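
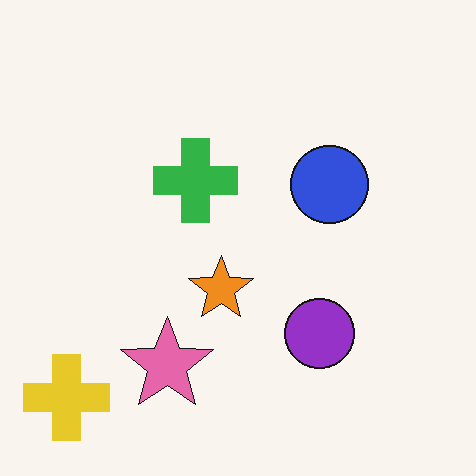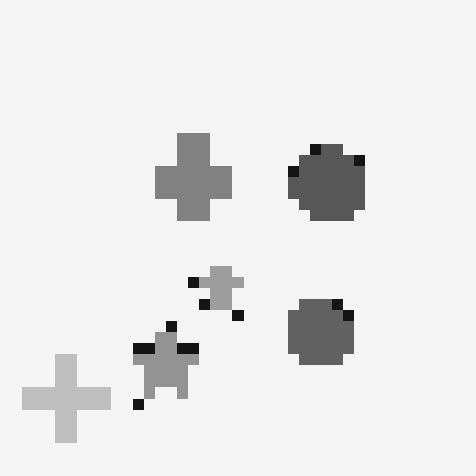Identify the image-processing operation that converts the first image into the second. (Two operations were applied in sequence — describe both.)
The image was coarsely pixelated, then converted to grayscale.

Shapes are reduced to large square blocks; fine edges and outlines are lost — a downscale-then-upscale (mosaic) effect. All color is removed — every shape is now a shade of grey.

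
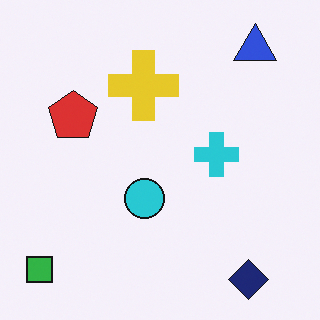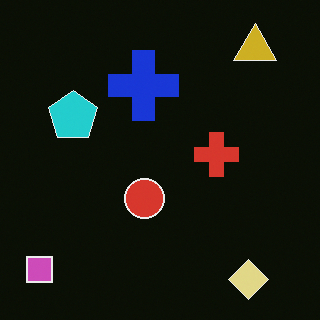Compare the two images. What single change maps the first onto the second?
The second image is the first color-inverted (negative).

The light background has become dark and every shape's color is its complement — a photographic negative.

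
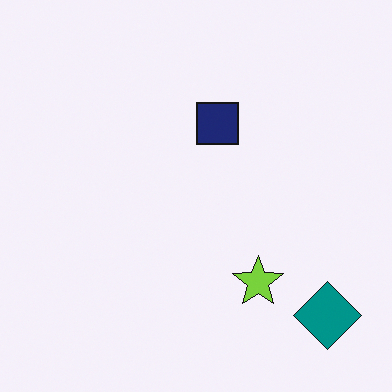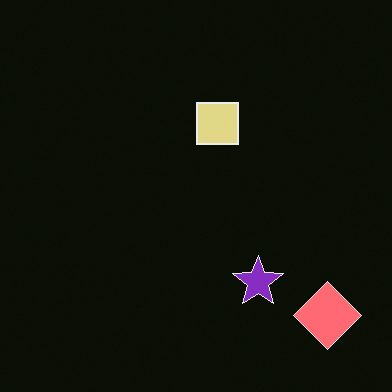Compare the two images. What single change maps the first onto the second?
Color-inverted (negative).

The light background has become dark and every shape's color is its complement — a photographic negative.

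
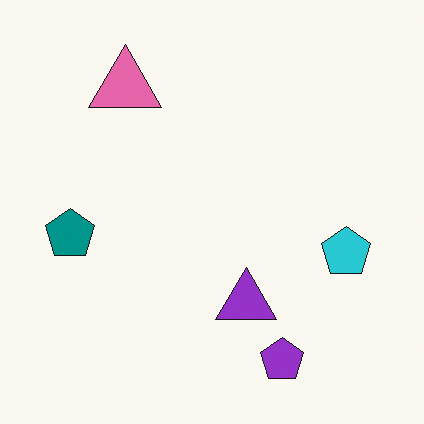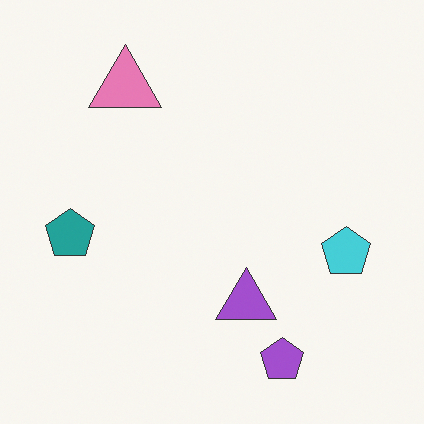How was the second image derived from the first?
The image was given slightly reduced contrast.

Tones are pushed toward mid-grey across the whole image — a global contrast change.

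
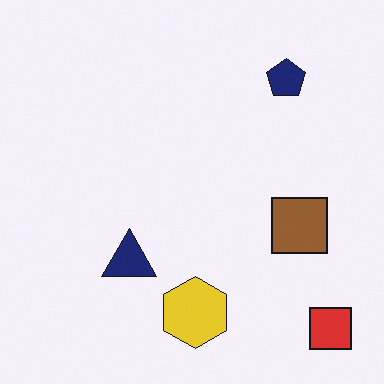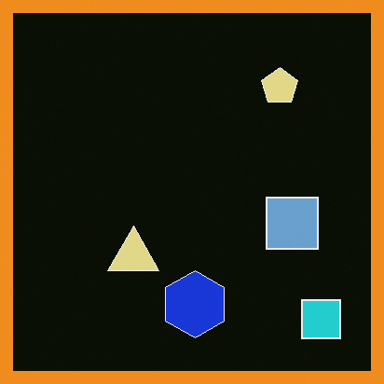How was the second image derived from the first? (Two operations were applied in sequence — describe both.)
This is the original image color-inverted (negative), then framed with a orange border.

The light background has become dark and every shape's color is its complement — a photographic negative. A solid orange frame runs around the edge of the second image, with the content slightly shrunk inside it.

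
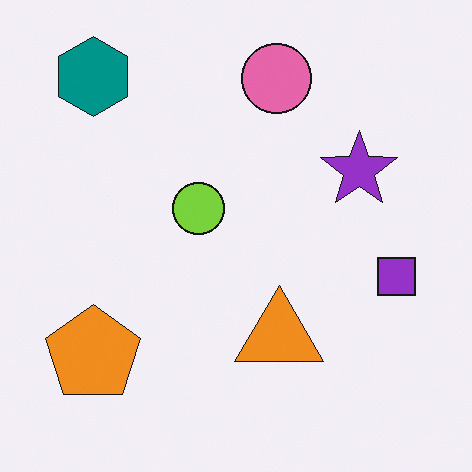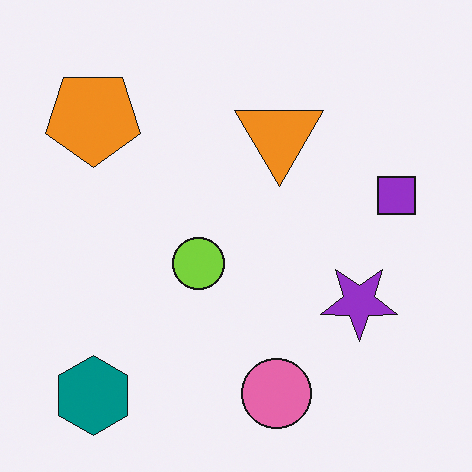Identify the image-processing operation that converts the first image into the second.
Flipped vertically (top ↔ bottom).

The teal hexagon is in the top-left of the first image and the bottom-left of the second — shapes on opposite sides of the horizontal midline have swapped in a mirror flip.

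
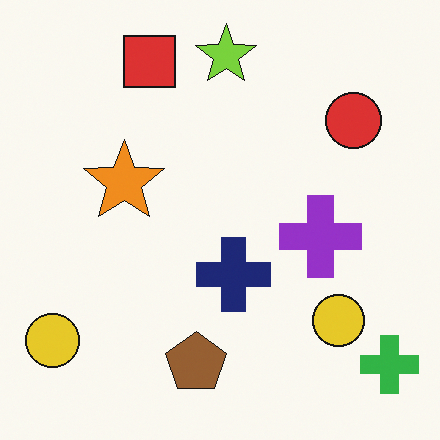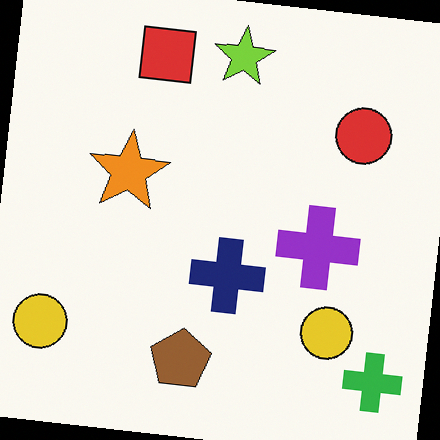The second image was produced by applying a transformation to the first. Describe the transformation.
The transformation is: rotated clockwise by a few degrees.

Every shape is tilted by the same angle and the image corners show triangular fill wedges — a whole-image rotation by a non-right angle.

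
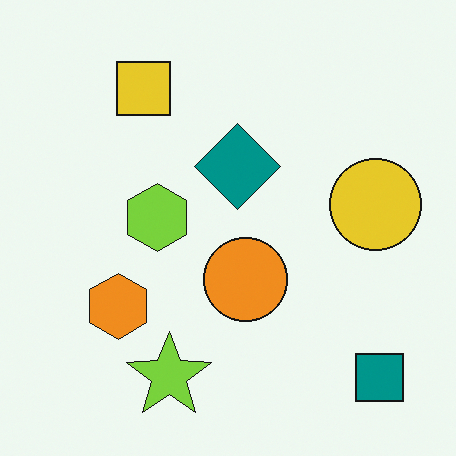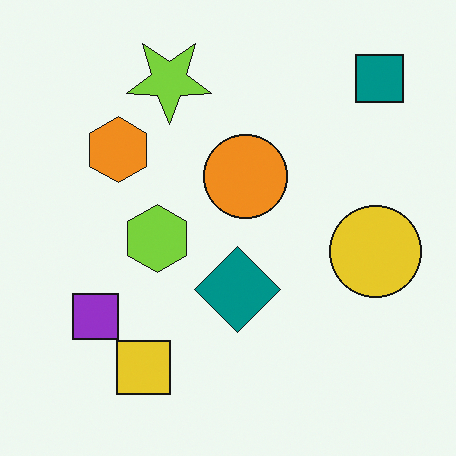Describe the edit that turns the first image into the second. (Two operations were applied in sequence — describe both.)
Flipped vertically (top ↔ bottom), then overlaid with an additional purple square.

The teal square is in the bottom-right of the first image and the top-right of the second — shapes on opposite sides of the horizontal midline have swapped in a mirror flip. A purple square appears in the second image that is absent from the first.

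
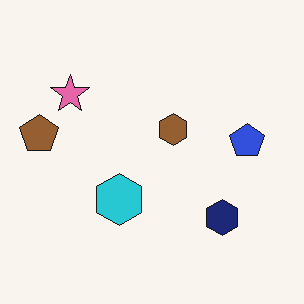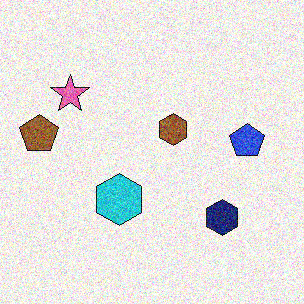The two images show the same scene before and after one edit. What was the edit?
It was degraded with a thick layer of grain.

Random speckle covers the whole image, including the flat background.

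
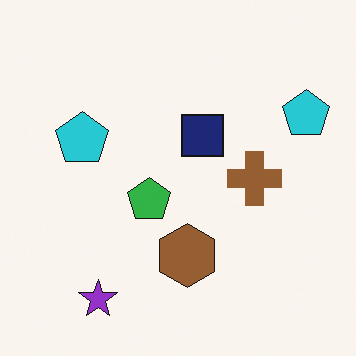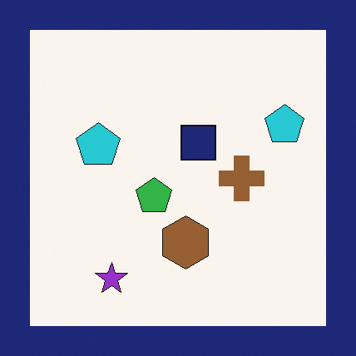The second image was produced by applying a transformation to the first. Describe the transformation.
The transformation is: framed with a navy border.

A solid navy frame runs around the edge of the second image, with the content slightly shrunk inside it.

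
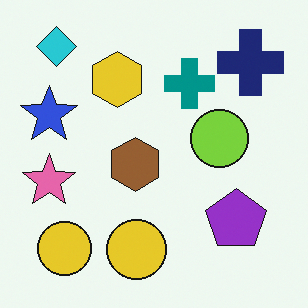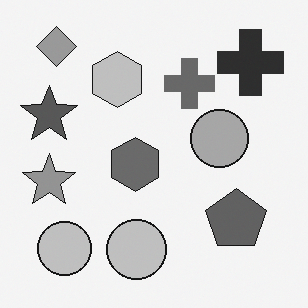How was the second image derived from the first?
The second image is the first converted to grayscale.

All color is removed — every shape is now a shade of grey.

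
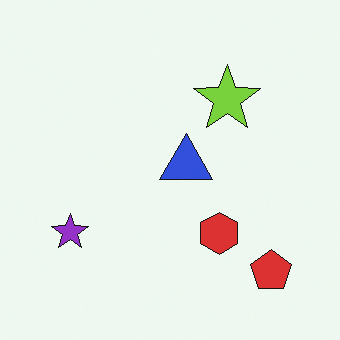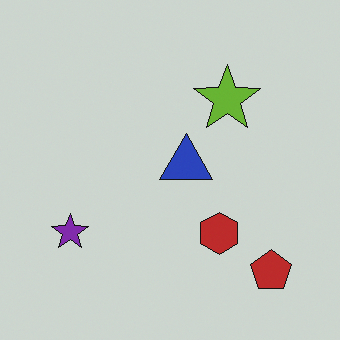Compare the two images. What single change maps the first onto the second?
The image was slightly darkened.

Every pixel — background and shapes alike — is uniformly darkened.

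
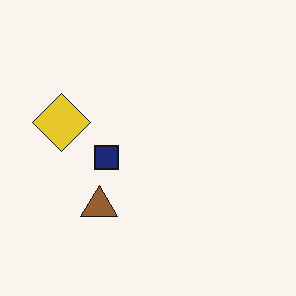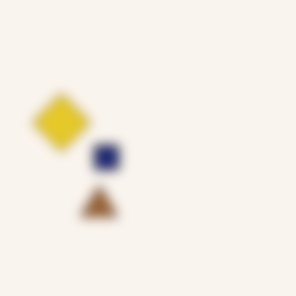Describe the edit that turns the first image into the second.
The image was strongly gaussian-blurred.

Shape edges and outlines are uniformly softened across the whole image.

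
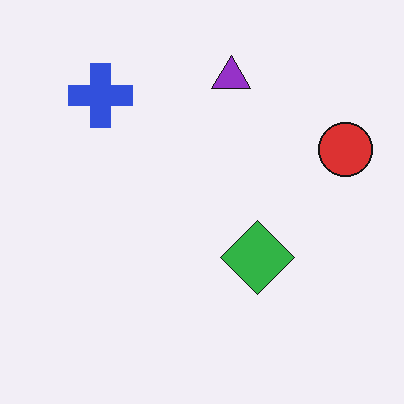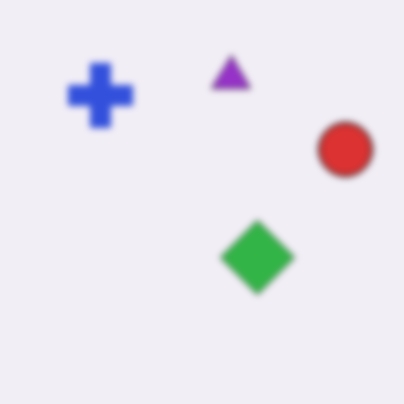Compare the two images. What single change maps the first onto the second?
The image was moderately blurred.

Shape edges and outlines are uniformly softened across the whole image.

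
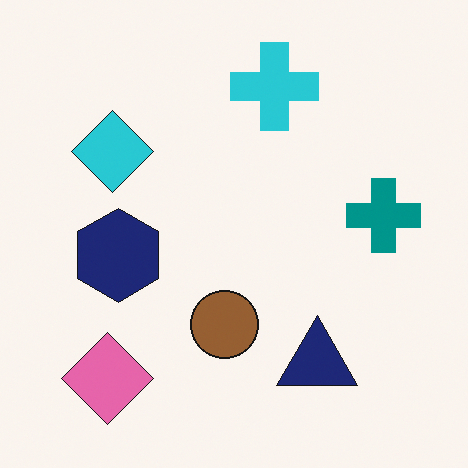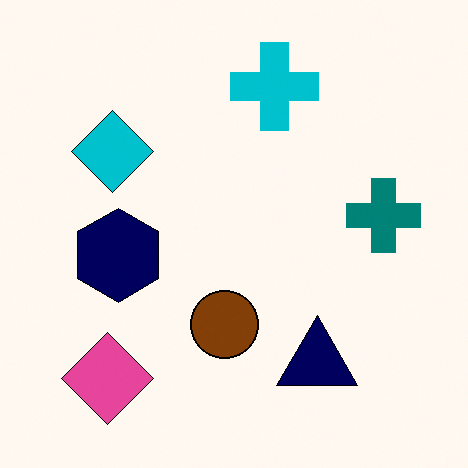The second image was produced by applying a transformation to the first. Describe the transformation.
It was given slightly increased contrast.

Tones are pushed away from mid-grey across the whole image — a global contrast change.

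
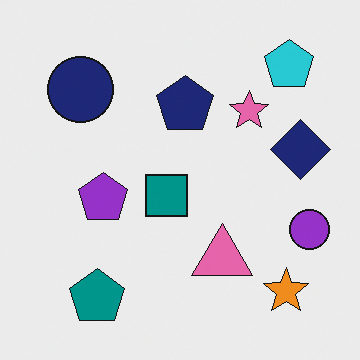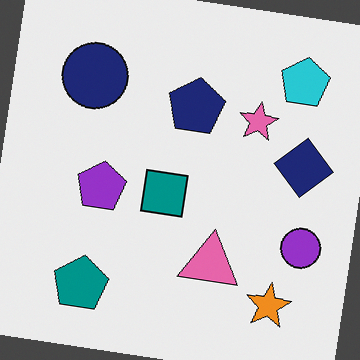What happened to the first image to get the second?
The image was rotated clockwise by a small amount.

Every shape is tilted by the same angle and the image corners show triangular fill wedges — a whole-image rotation by a non-right angle.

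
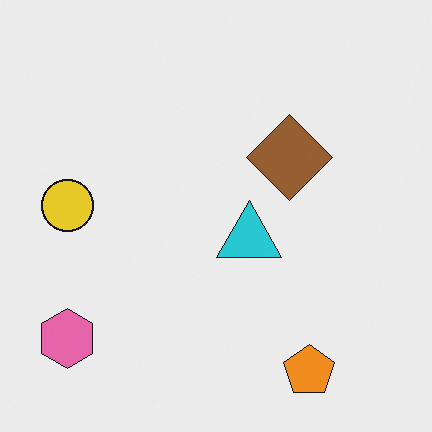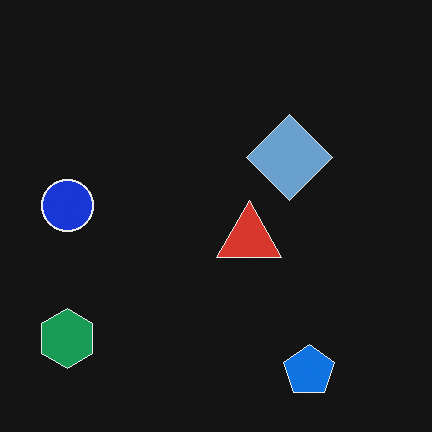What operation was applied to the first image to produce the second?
The second image is the first color-inverted (negative).

The light background has become dark and every shape's color is its complement — a photographic negative.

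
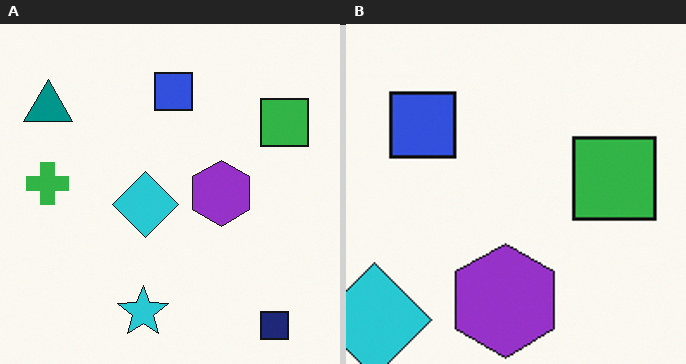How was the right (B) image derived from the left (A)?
The transformation is: cropped to a noticeably smaller region and rescaled.

The visible shapes are larger and the field of view is narrower; shapes near the original edges may be partly or wholly outside the frame — a crop-and-rescale.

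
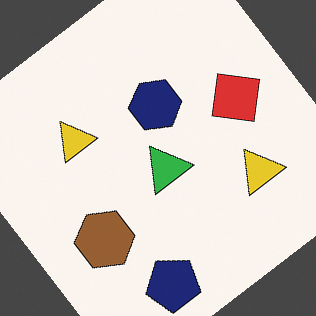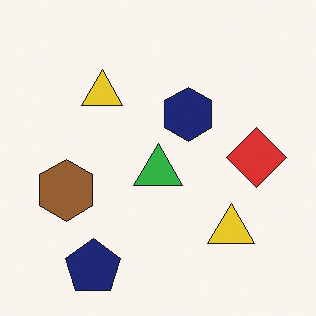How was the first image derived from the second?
Rotated counter-clockwise by a large amount — several tens of degrees.

Every shape is tilted by the same angle and the image corners show triangular fill wedges — a whole-image rotation by a non-right angle.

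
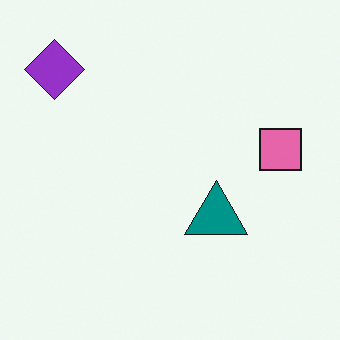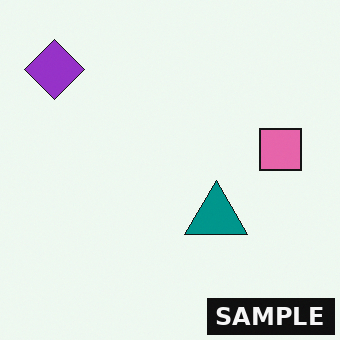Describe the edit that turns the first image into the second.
The image was watermarked with the text "SAMPLE" in the lower-right corner.

A dark label reading "SAMPLE" appears in the lower-right corner.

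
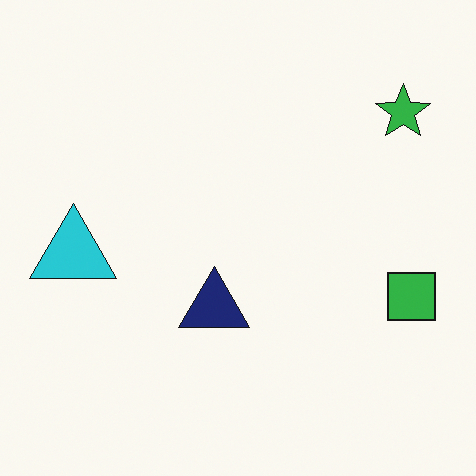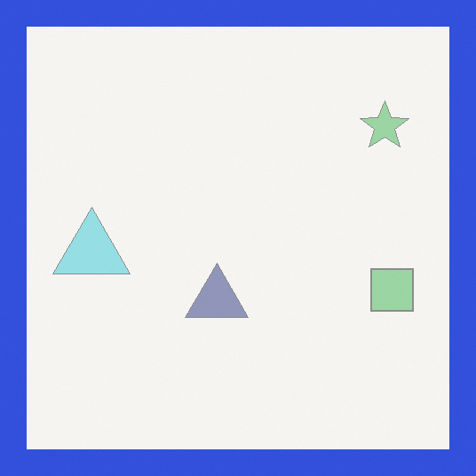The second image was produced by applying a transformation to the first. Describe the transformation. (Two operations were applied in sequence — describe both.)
The image was given much lower contrast, then framed with a blue border.

Tones are pushed toward mid-grey across the whole image — a global contrast change. A solid blue frame runs around the edge of the second image, with the content slightly shrunk inside it.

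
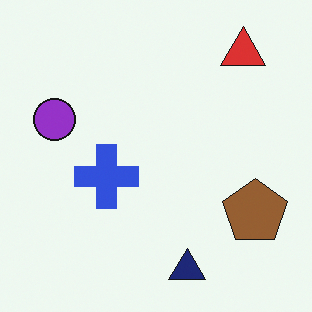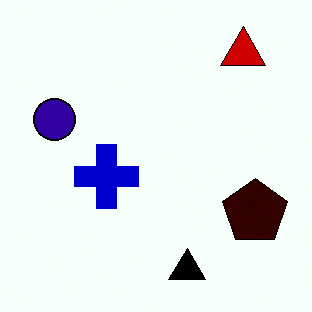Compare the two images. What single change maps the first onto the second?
This is the original image boosted in contrast.

Tones are pushed away from mid-grey across the whole image — a global contrast change.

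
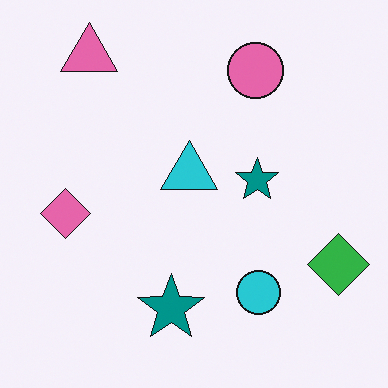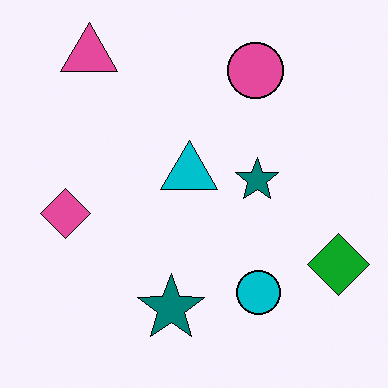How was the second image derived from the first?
The image was given slightly increased contrast.

Tones are pushed away from mid-grey across the whole image — a global contrast change.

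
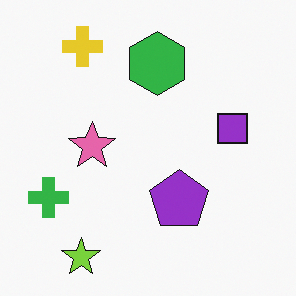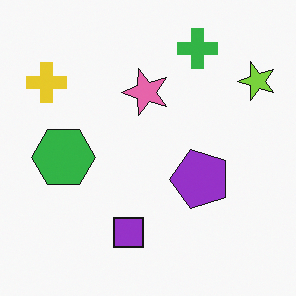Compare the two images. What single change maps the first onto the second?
This is the original image transposed (reflected across the top-left ↔ bottom-right diagonal).

Shapes have swapped their row and column positions — what was in the top-right is now in the bottom-left — a diagonal reflection.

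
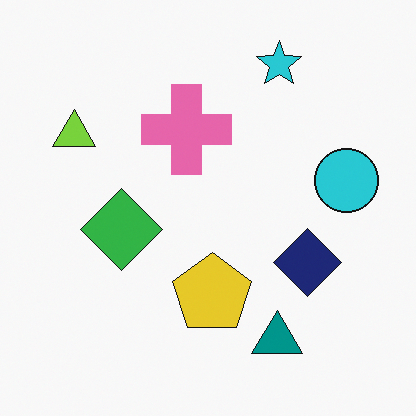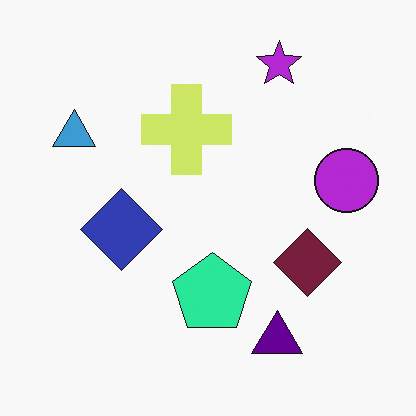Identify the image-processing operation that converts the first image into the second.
The transformation is: hue-shifted through roughly a third of the color wheel.

Every shape's color has rotated by the same amount around the hue wheel — a uniform hue shift.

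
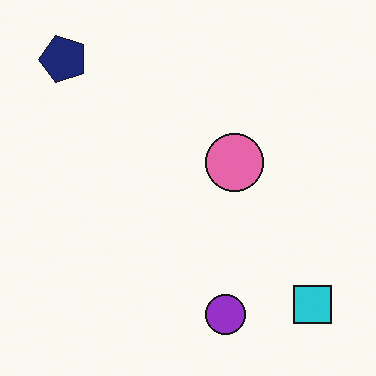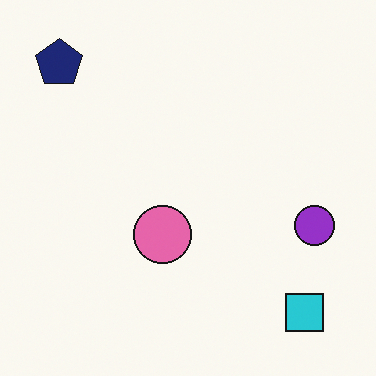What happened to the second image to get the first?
The first image is the second transposed (reflected across the top-left ↔ bottom-right diagonal).

Shapes have swapped their row and column positions — what was in the top-right is now in the bottom-left — a diagonal reflection.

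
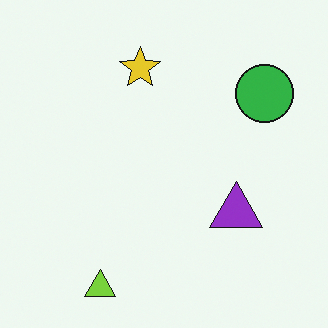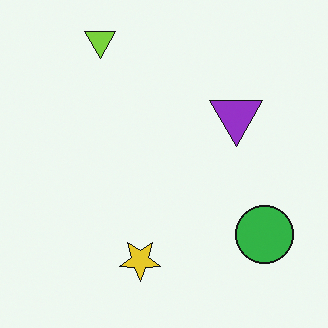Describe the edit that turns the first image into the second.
Flipped vertically (top ↔ bottom).

The lime triangle is in the bottom-left of the first image and the top-left of the second — shapes on opposite sides of the horizontal midline have swapped in a mirror flip.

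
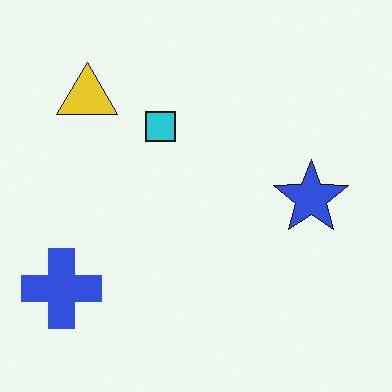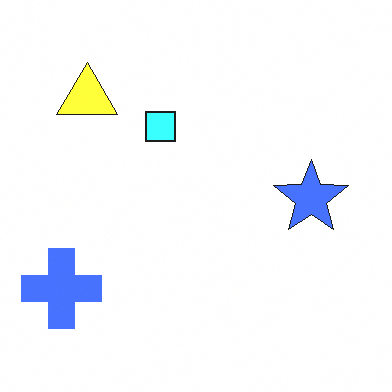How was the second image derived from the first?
The image was substantially brightened.

Every pixel — background and shapes alike — is uniformly brightened.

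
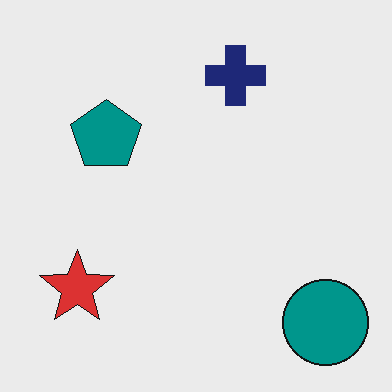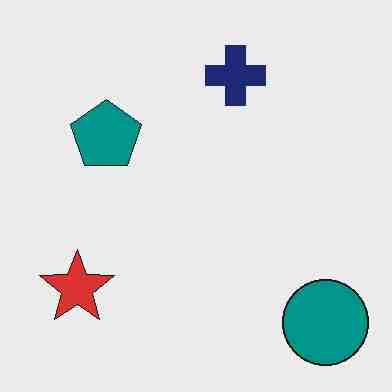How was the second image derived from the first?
This is the original image heavily JPEG-compressed with obvious blocking artifacts.

Blocky 8×8 compression artifacts appear around shape edges and the flat background shows ringing — characteristic JPEG degradation.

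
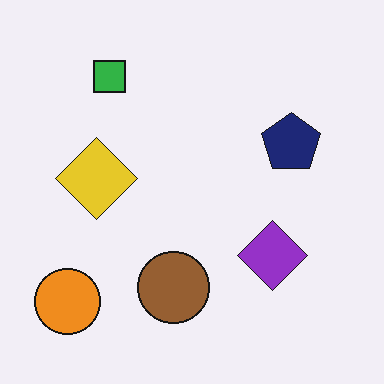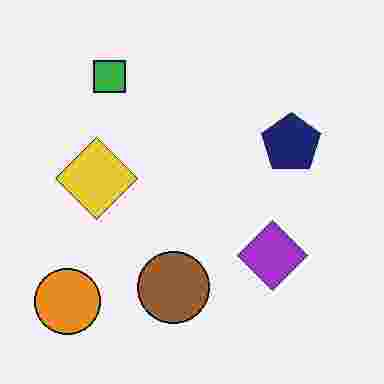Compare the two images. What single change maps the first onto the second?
The transformation is: degraded with heavy JPEG compression.

Blocky 8×8 compression artifacts appear around shape edges and the flat background shows ringing — characteristic JPEG degradation.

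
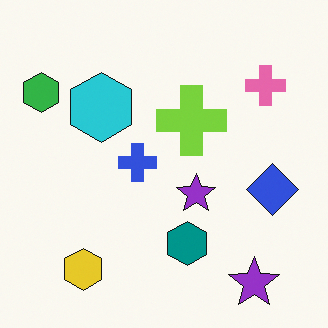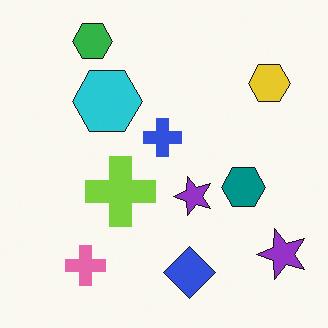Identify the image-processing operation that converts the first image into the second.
The second image is the first transposed (reflected across the top-left ↔ bottom-right diagonal).

Shapes have swapped their row and column positions — what was in the top-right is now in the bottom-left — a diagonal reflection.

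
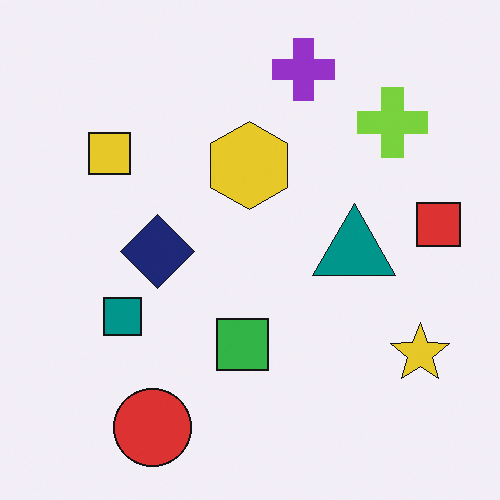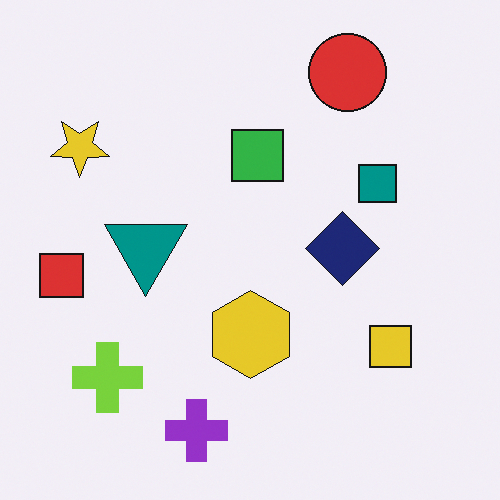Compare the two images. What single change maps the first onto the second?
It was rotated 180°.

The red circle sits in the bottom-left of the first image and the top-right of the second — consistent with a whole-image 180° rotation.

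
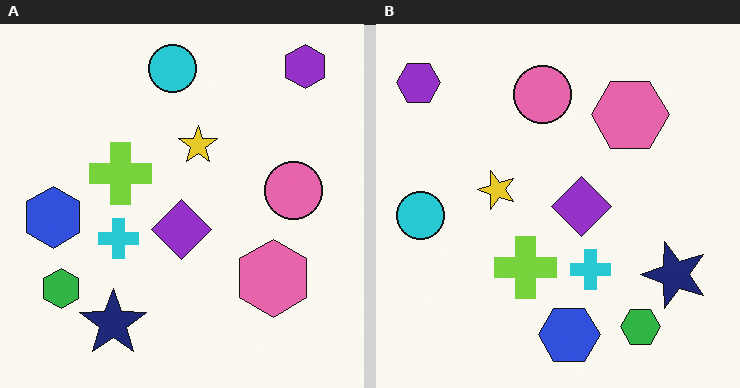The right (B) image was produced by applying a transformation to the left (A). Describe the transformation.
This is the original image rotated 90° counter-clockwise.

The purple hexagon sits in the top-right of the left (A) image and the top-left of the right (B) — consistent with a whole-image 90° counter-clockwise rotation.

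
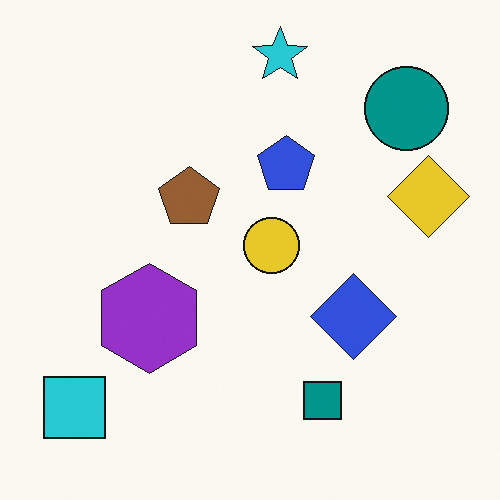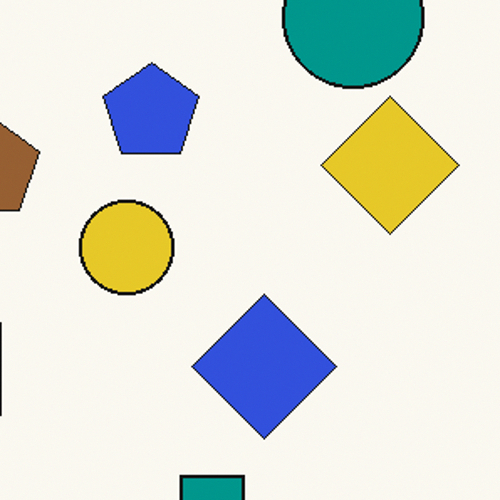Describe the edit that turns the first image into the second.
Cropped to a noticeably smaller region and rescaled.

The visible shapes are larger and the field of view is narrower; shapes near the original edges may be partly or wholly outside the frame — a crop-and-rescale.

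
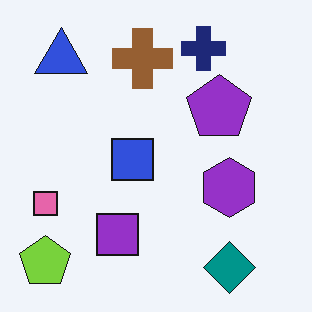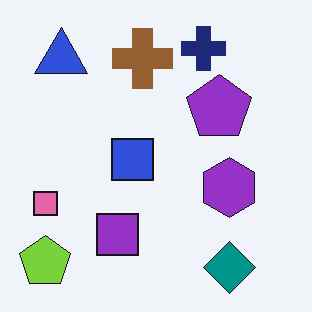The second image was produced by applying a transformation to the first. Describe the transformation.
It was given moderate JPEG compression.

Blocky 8×8 compression artifacts appear around shape edges and the flat background shows ringing — characteristic JPEG degradation.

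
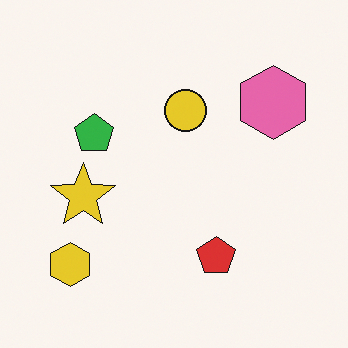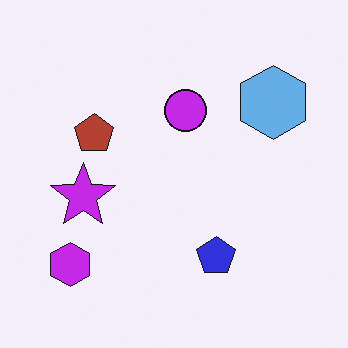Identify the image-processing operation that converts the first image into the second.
This is the original image hue-shifted by a large amount.

Every shape's color has rotated by the same amount around the hue wheel — a uniform hue shift.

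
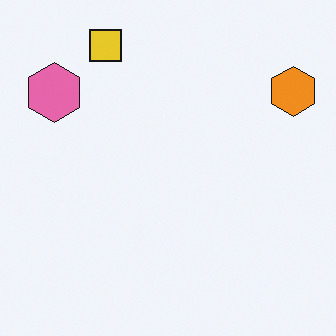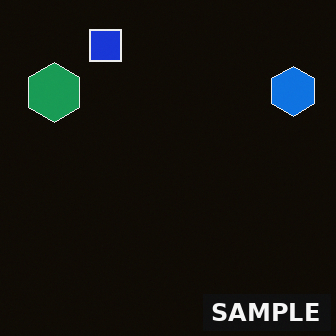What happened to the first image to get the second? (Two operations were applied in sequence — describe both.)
The second image is the first color-inverted (negative), then watermarked with the text "SAMPLE" in the lower-right corner.

The light background has become dark and every shape's color is its complement — a photographic negative. A dark label reading "SAMPLE" appears in the lower-right corner.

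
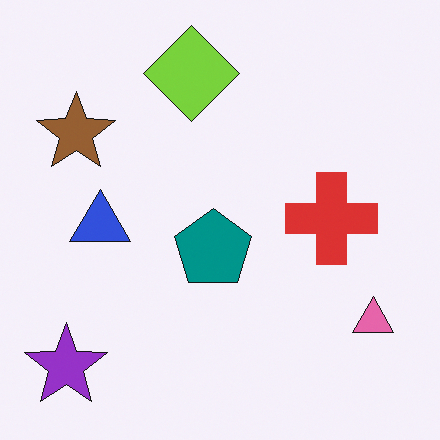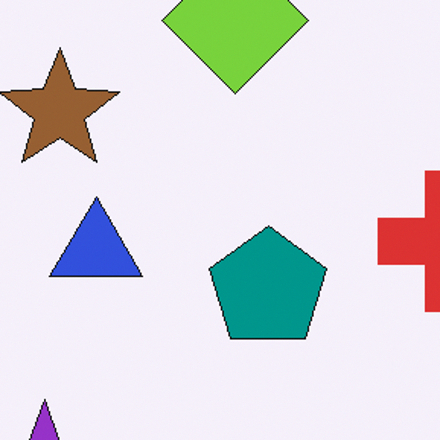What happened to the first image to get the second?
The second image is the first cropped to a modestly smaller region and rescaled.

The visible shapes are larger and the field of view is narrower; shapes near the original edges may be partly or wholly outside the frame — a crop-and-rescale.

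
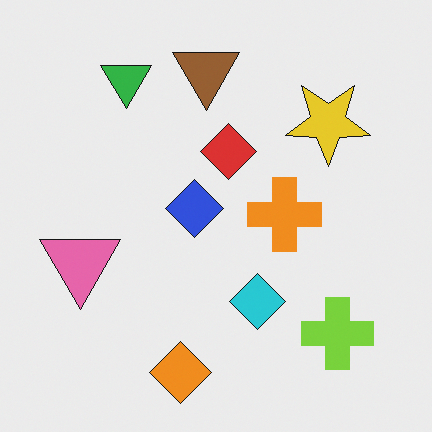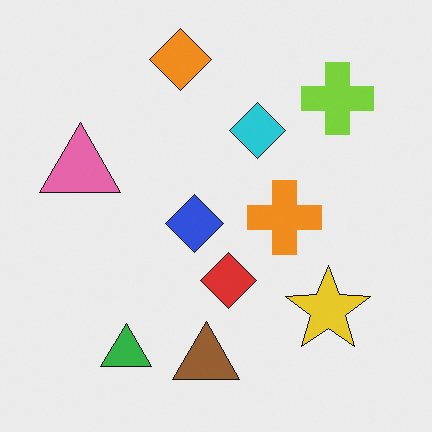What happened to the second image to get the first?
The image was flipped vertically (top ↔ bottom).

The orange diamond is in the top of the second image and the bottom of the first — shapes on opposite sides of the horizontal midline have swapped in a mirror flip.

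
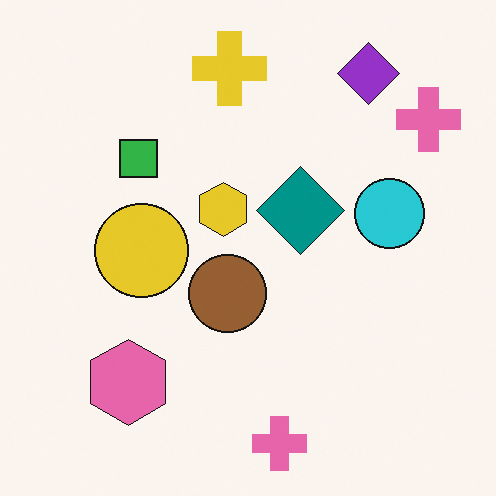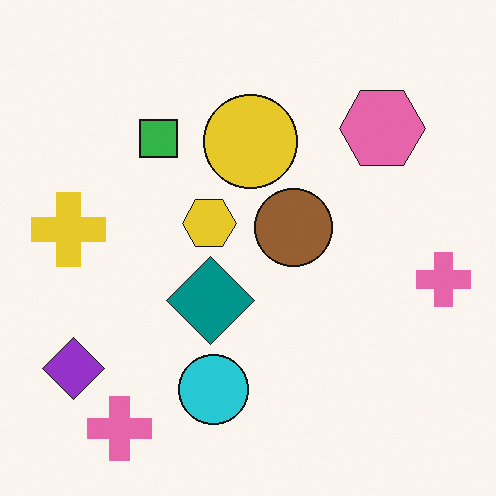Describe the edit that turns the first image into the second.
The second image is the first transposed (reflected across the top-left ↔ bottom-right diagonal).

Shapes have swapped their row and column positions — what was in the top-right is now in the bottom-left — a diagonal reflection.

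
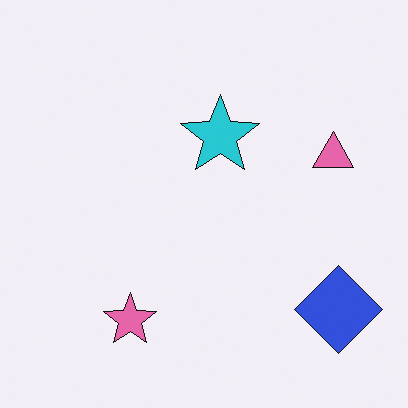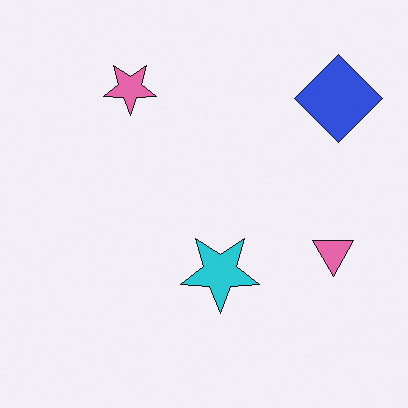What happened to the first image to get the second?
The transformation is: flipped vertically (top ↔ bottom).

The pink star is in the bottom-left of the first image and the top-left of the second — shapes on opposite sides of the horizontal midline have swapped in a mirror flip.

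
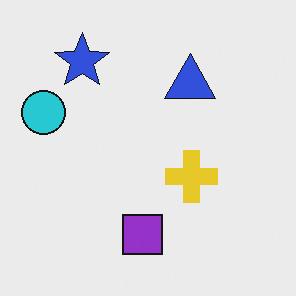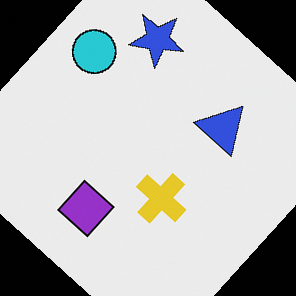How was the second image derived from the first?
Rotated clockwise by a large amount — several tens of degrees.

Every shape is tilted by the same angle and the image corners show triangular fill wedges — a whole-image rotation by a non-right angle.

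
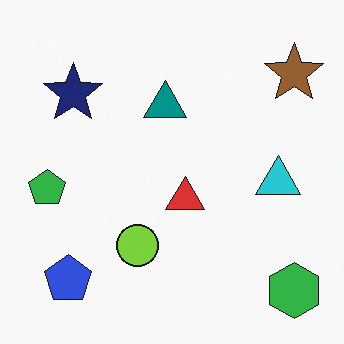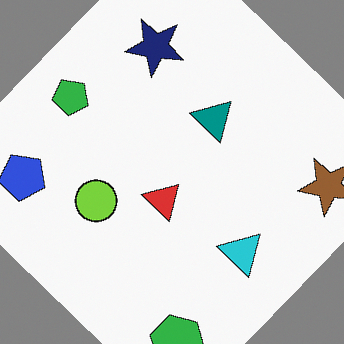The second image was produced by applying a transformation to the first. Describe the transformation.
Rotated clockwise by a large amount — several tens of degrees.

Every shape is tilted by the same angle and the image corners show triangular fill wedges — a whole-image rotation by a non-right angle.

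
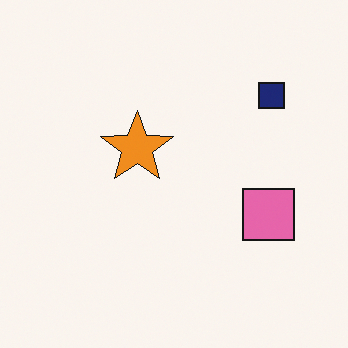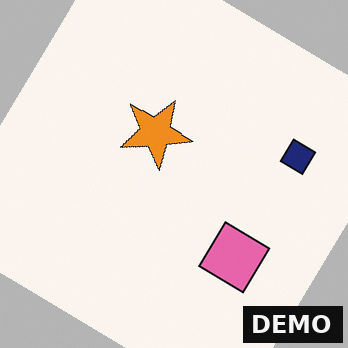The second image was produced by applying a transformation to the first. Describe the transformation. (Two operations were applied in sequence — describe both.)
It was rotated clockwise by a large amount — several tens of degrees, then watermarked with the text "DEMO" in the lower-right corner.

Every shape is tilted by the same angle and the image corners show triangular fill wedges — a whole-image rotation by a non-right angle. A dark label reading "DEMO" appears in the lower-right corner.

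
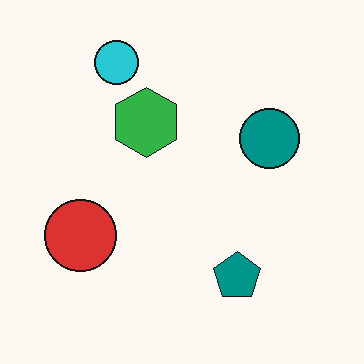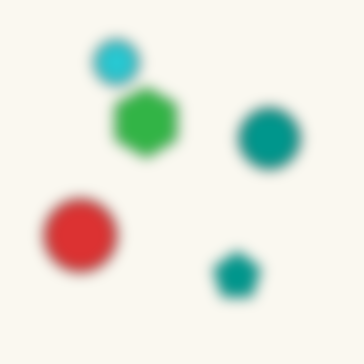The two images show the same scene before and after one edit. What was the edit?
Strongly gaussian-blurred.

Shape edges and outlines are uniformly softened across the whole image.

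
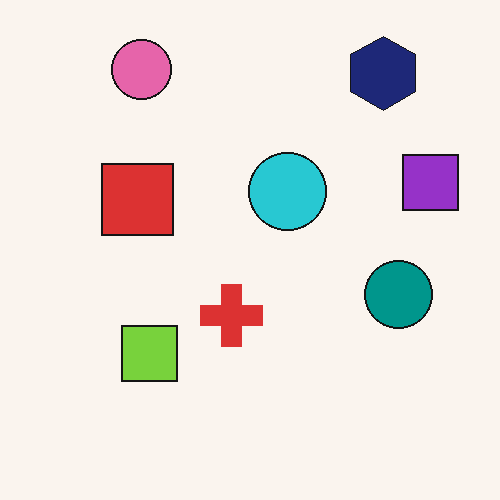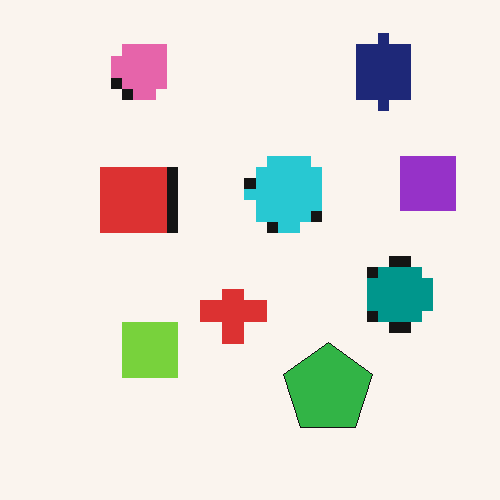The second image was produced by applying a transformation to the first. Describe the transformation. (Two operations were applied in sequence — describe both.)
The image was heavily pixelated into large blocks, then overlaid with an additional green pentagon.

Shapes are reduced to large square blocks; fine edges and outlines are lost — a downscale-then-upscale (mosaic) effect. A green pentagon appears in the second image that is absent from the first.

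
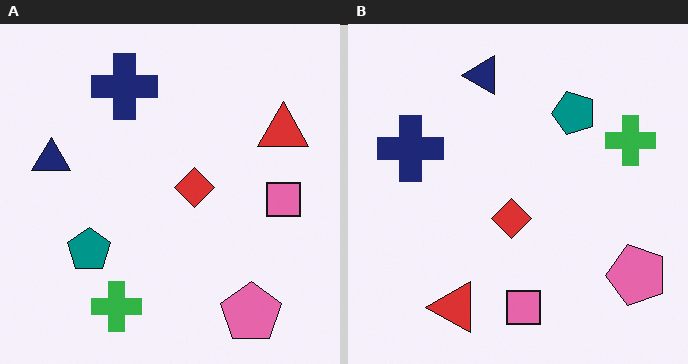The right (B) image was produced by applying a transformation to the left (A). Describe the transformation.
The transformation is: transposed (reflected across the top-left ↔ bottom-right diagonal).

Shapes have swapped their row and column positions — what was in the top-right is now in the bottom-left — a diagonal reflection.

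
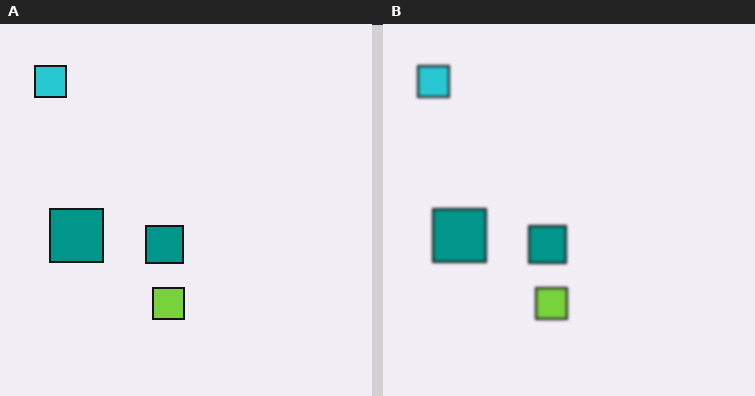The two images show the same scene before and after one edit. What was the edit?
The image was slightly softened.

Shape edges and outlines are uniformly softened across the whole image.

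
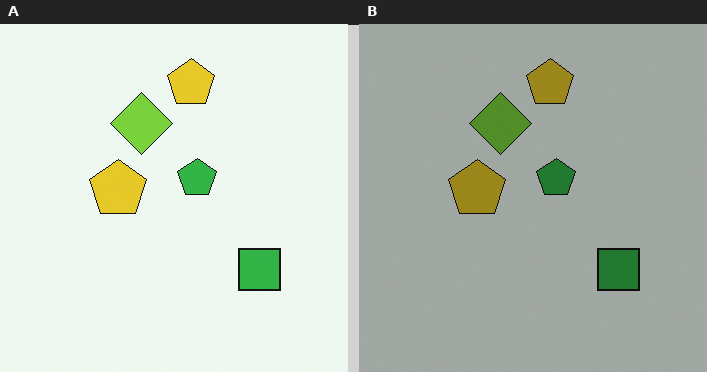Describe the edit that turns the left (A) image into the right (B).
The image was noticeably darkened.

Every pixel — background and shapes alike — is uniformly darkened.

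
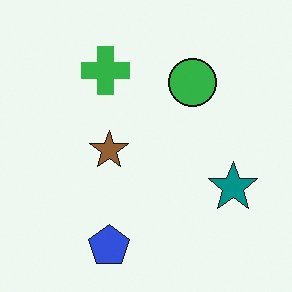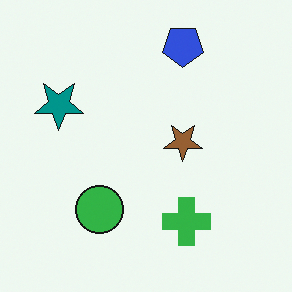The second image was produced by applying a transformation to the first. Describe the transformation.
Rotated 180°.

The blue pentagon sits in the bottom of the first image and the top of the second — consistent with a whole-image 180° rotation.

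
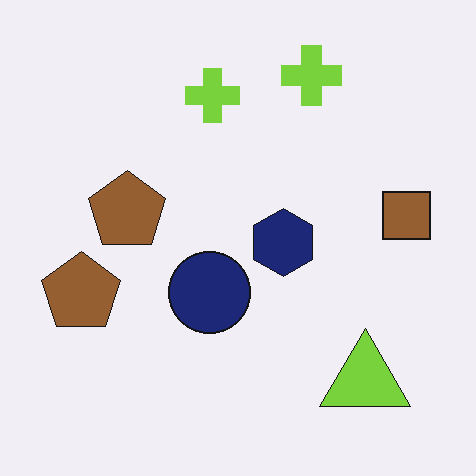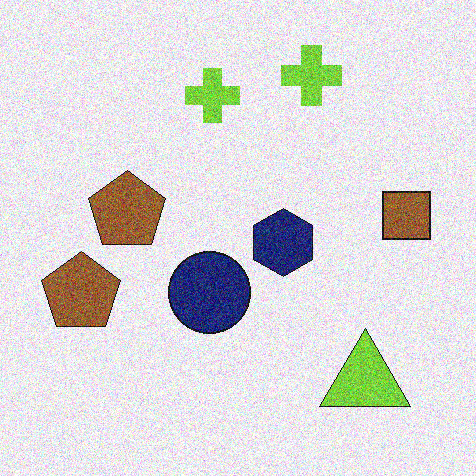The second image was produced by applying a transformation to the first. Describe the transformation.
The second image is the first degraded with heavy additive noise.

Random speckle covers the whole image, including the flat background.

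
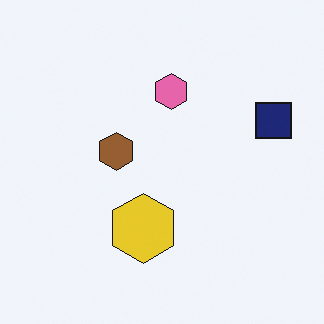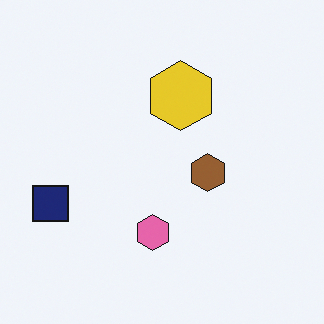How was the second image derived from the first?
It was rotated 180°.

The navy square sits in the right of the first image and the left of the second — consistent with a whole-image 180° rotation.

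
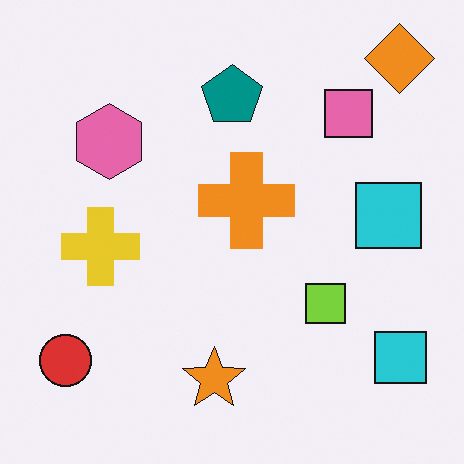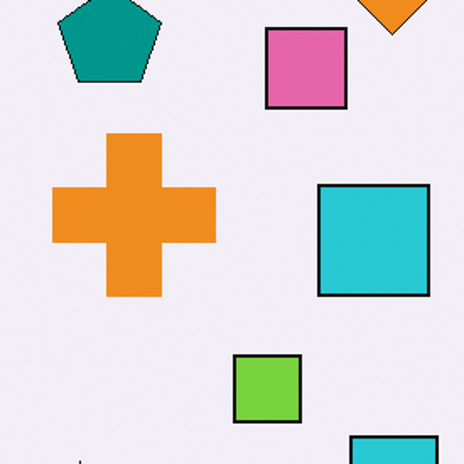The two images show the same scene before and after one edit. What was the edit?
The second image is the first cropped tightly and scaled back up.

The visible shapes are larger and the field of view is narrower; shapes near the original edges may be partly or wholly outside the frame — a crop-and-rescale.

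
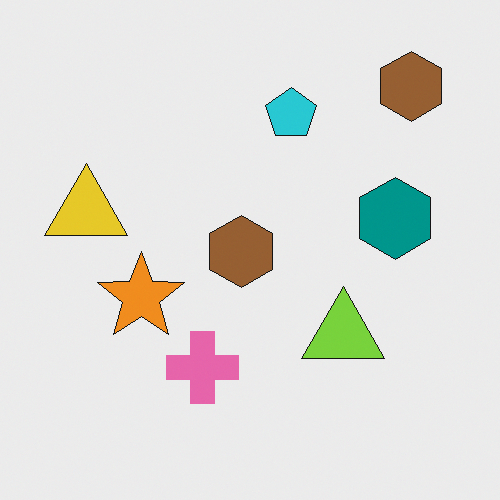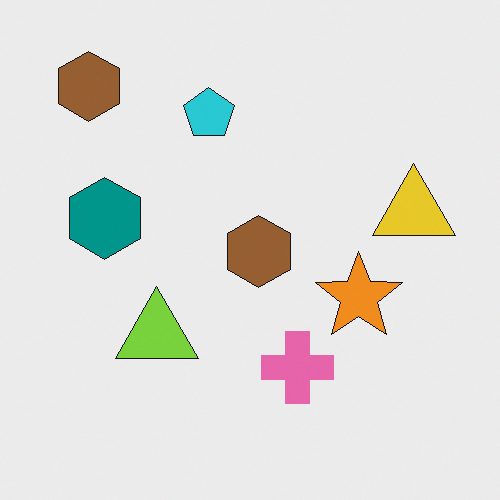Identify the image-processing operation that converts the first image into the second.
Flipped horizontally (left ↔ right).

The yellow triangle is in the left of the first image and the right of the second — shapes on opposite sides of the vertical midline have swapped in a mirror flip.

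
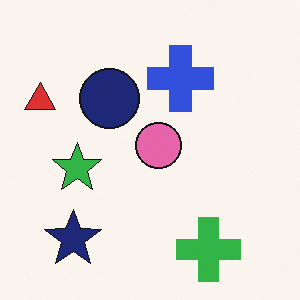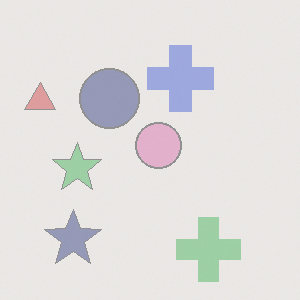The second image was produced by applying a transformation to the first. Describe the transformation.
The transformation is: given much lower contrast.

Tones are pushed toward mid-grey across the whole image — a global contrast change.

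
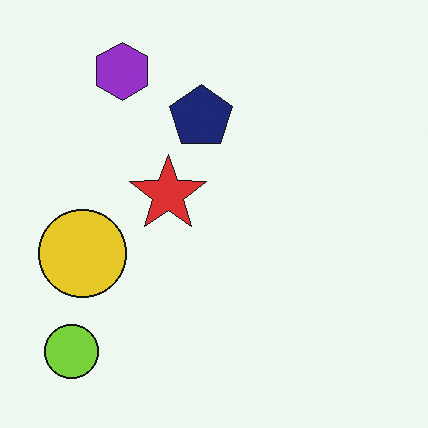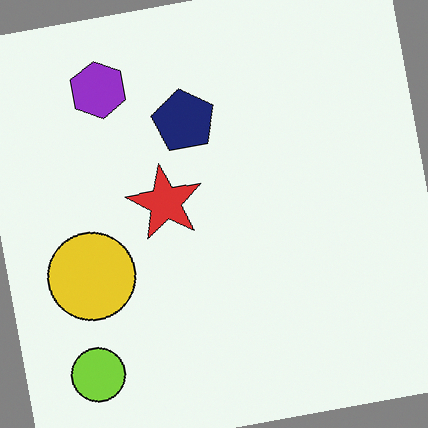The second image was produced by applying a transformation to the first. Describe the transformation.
Rotated counter-clockwise by a slight angle.

Every shape is tilted by the same angle and the image corners show triangular fill wedges — a whole-image rotation by a non-right angle.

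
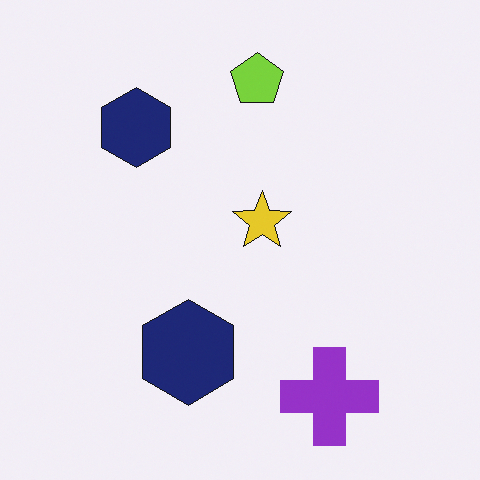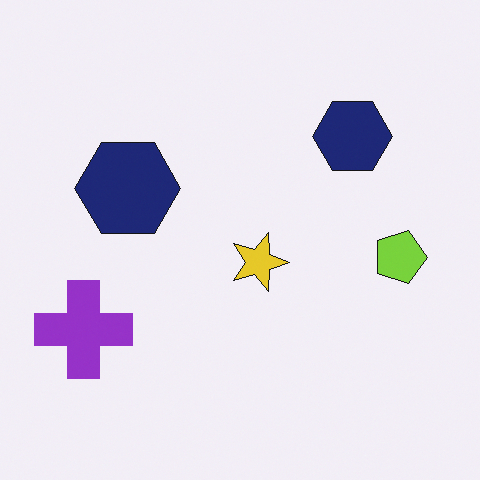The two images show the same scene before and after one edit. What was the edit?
The image was rotated 90° clockwise.

The purple cross sits in the bottom-right of the first image and the bottom-left of the second — consistent with a whole-image 90° clockwise rotation.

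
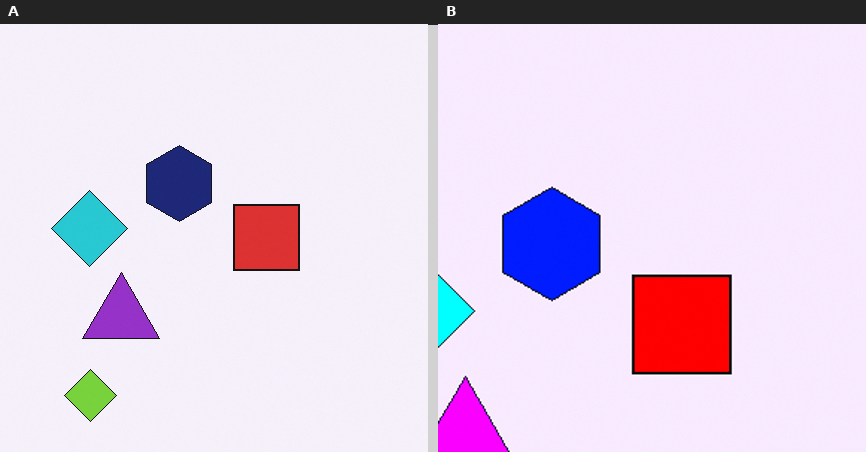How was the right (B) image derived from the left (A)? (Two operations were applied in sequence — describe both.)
The right (B) image is the left (A) cropped to a modestly smaller region and rescaled, then heavily oversaturated.

The visible shapes are larger and the field of view is narrower; shapes near the original edges may be partly or wholly outside the frame — a crop-and-rescale. All colors are more vivid — a global saturation change.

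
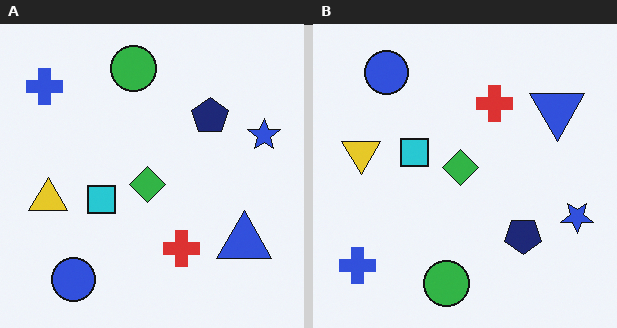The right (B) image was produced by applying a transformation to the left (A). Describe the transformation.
The transformation is: flipped vertically (top ↔ bottom).

The green circle is in the top of the left (A) image and the bottom of the right (B) — shapes on opposite sides of the horizontal midline have swapped in a mirror flip.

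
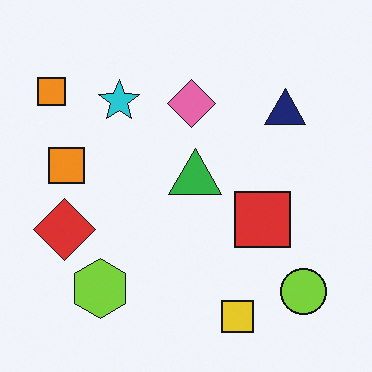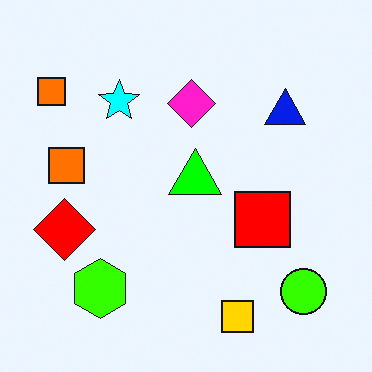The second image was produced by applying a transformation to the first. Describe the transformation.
The image was heavily oversaturated.

All colors are more vivid — a global saturation change.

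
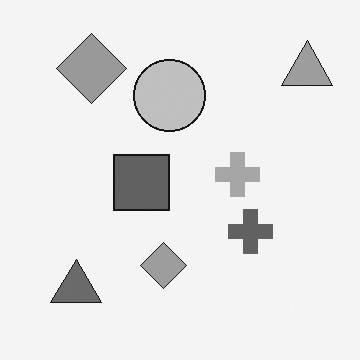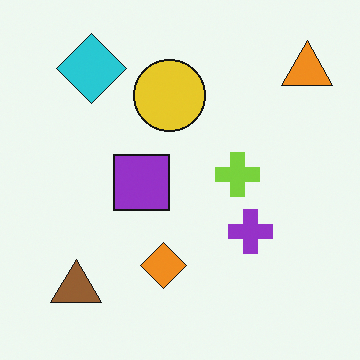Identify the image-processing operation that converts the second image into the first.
The image was converted to grayscale.

All color is removed — every shape is now a shade of grey.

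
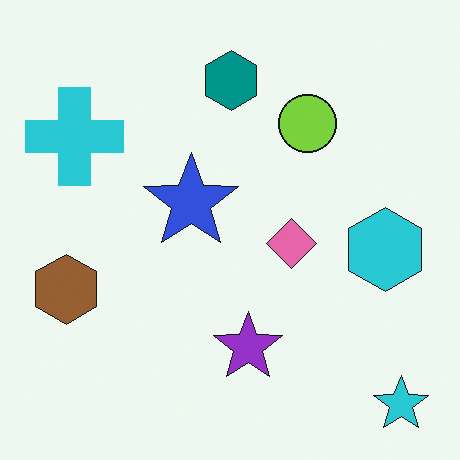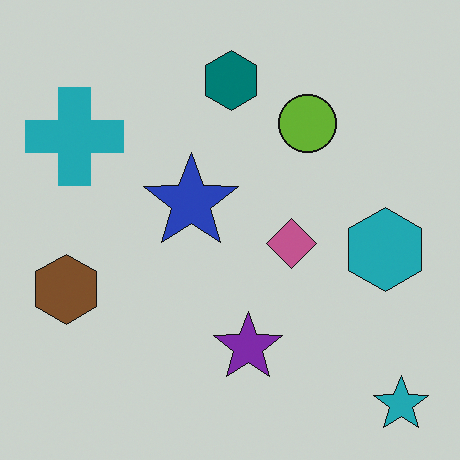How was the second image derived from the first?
Darkened a little.

Every pixel — background and shapes alike — is uniformly darkened.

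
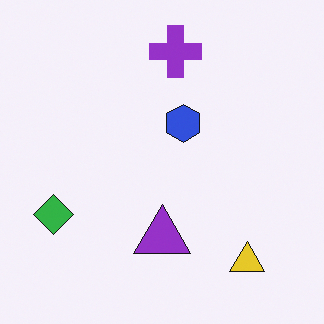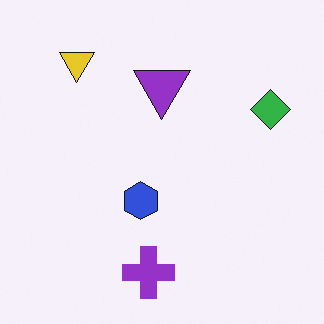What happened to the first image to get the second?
The second image is the first rotated 180°.

The yellow triangle sits in the bottom-right of the first image and the top-left of the second — consistent with a whole-image 180° rotation.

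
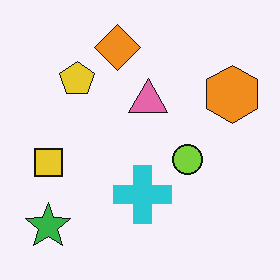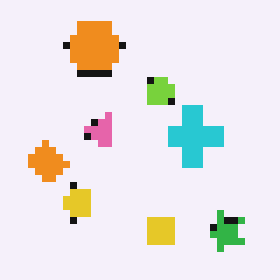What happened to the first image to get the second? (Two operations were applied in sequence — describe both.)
Rotated 90° counter-clockwise, then pixelated into visible square blocks.

The green star sits in the bottom-left of the first image and the bottom-right of the second — consistent with a whole-image 90° counter-clockwise rotation. Shapes are reduced to large square blocks; fine edges and outlines are lost — a downscale-then-upscale (mosaic) effect.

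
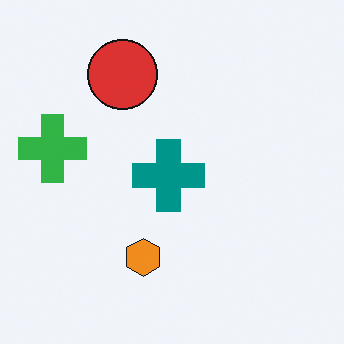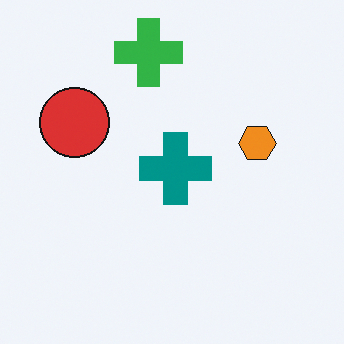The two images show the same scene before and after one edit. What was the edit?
This is the original image transposed (reflected across the top-left ↔ bottom-right diagonal).

Shapes have swapped their row and column positions — what was in the top-right is now in the bottom-left — a diagonal reflection.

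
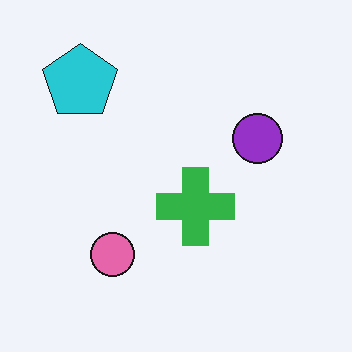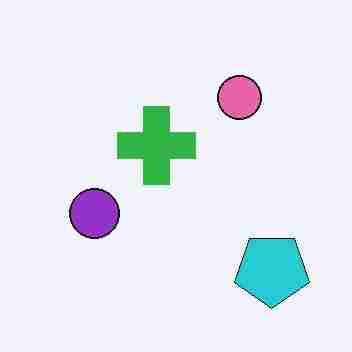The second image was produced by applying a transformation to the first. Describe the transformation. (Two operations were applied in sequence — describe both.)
The image was heavily JPEG-compressed with obvious blocking artifacts, then rotated 180°.

Blocky 8×8 compression artifacts appear around shape edges and the flat background shows ringing — characteristic JPEG degradation. The cyan pentagon sits in the top-left of the first image and the bottom-right of the second — consistent with a whole-image 180° rotation.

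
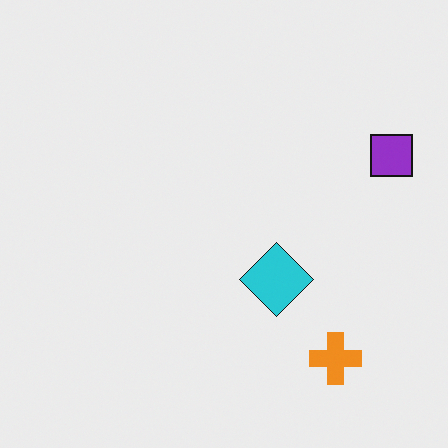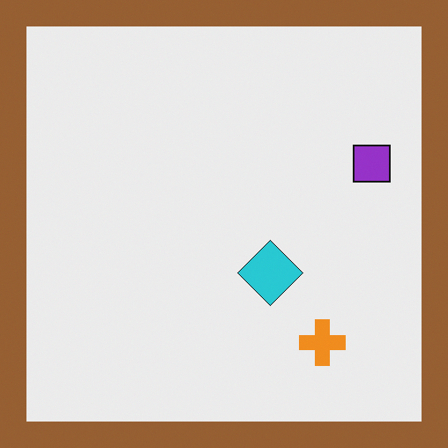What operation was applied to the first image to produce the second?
The second image is the first framed with a brown border.

A solid brown frame runs around the edge of the second image, with the content slightly shrunk inside it.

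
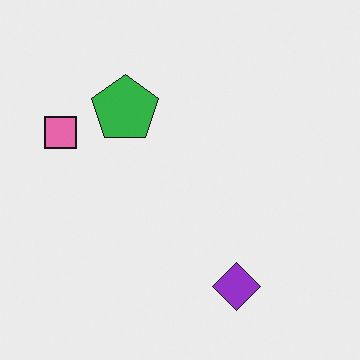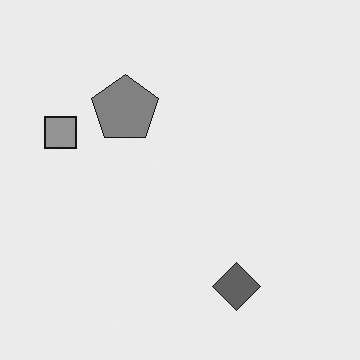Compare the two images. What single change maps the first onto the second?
Converted to grayscale.

All color is removed — every shape is now a shade of grey.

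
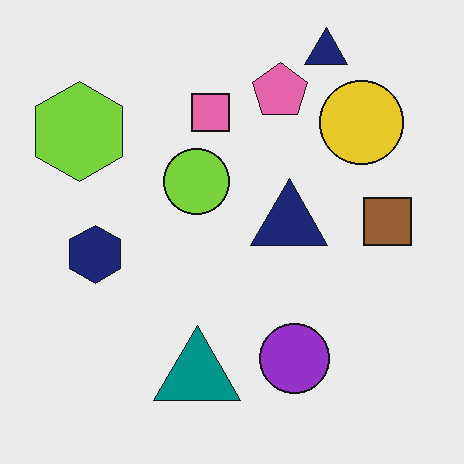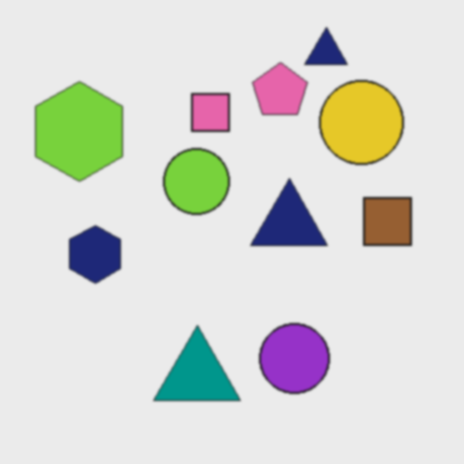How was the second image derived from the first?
Slightly softened.

Shape edges and outlines are uniformly softened across the whole image.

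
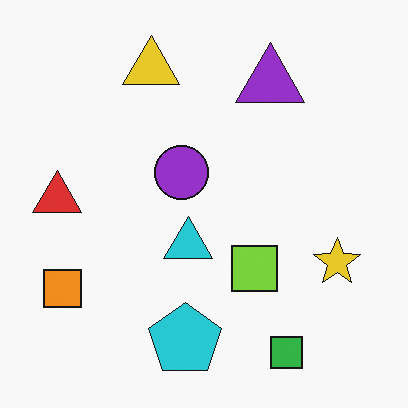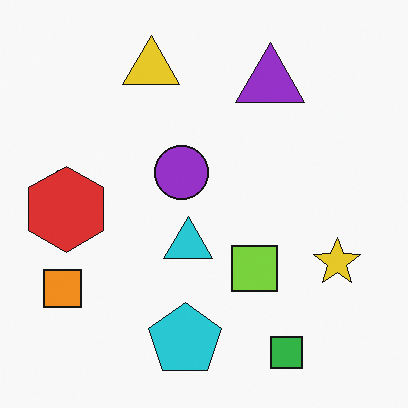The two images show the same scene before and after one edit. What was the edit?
The transformation is: overlaid with an additional red hexagon.

A red hexagon appears in the second image that is absent from the first.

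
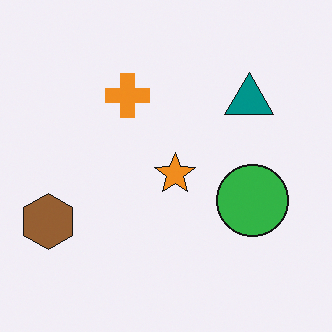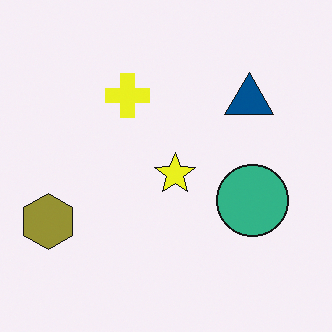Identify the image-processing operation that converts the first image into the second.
Hue-shifted by a small amount.

Every shape's color has rotated by the same amount around the hue wheel — a uniform hue shift.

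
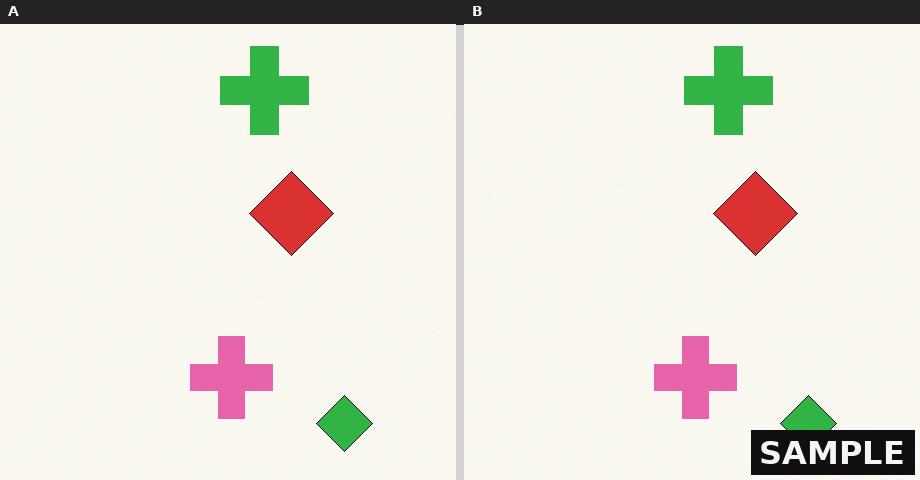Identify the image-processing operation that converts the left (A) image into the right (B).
The right (B) image is the left (A) watermarked with the text "SAMPLE" in the lower-right corner.

A dark label reading "SAMPLE" appears in the lower-right corner.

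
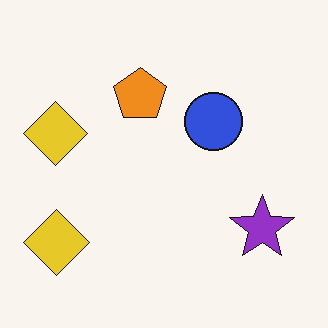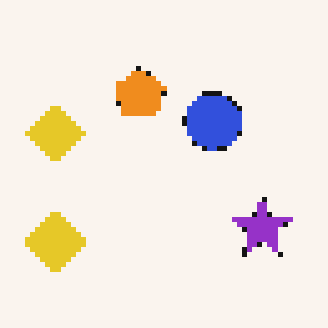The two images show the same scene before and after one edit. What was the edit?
It was lightly pixelated (a mild mosaic effect).

Shapes are reduced to large square blocks; fine edges and outlines are lost — a downscale-then-upscale (mosaic) effect.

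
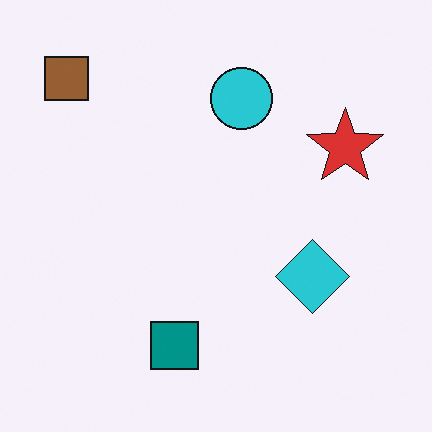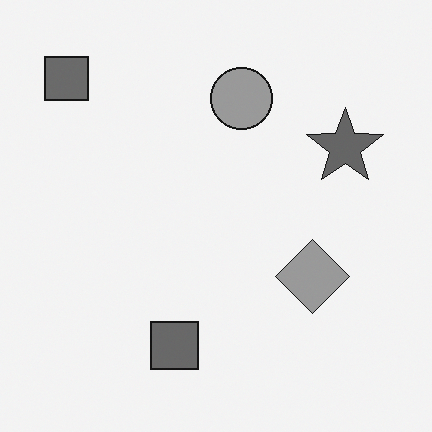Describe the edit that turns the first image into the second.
This is the original image converted to grayscale.

All color is removed — every shape is now a shade of grey.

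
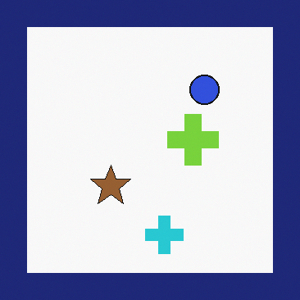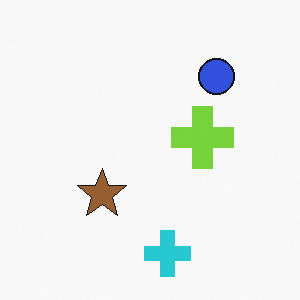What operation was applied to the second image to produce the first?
Framed with a navy border.

A solid navy frame runs around the edge of the first image, with the content slightly shrunk inside it.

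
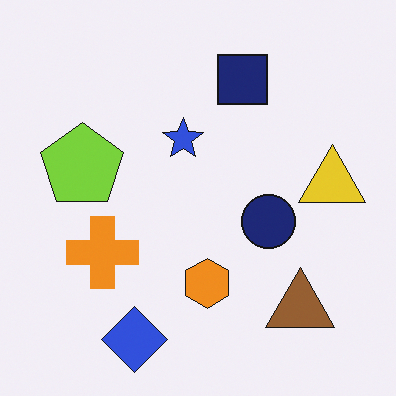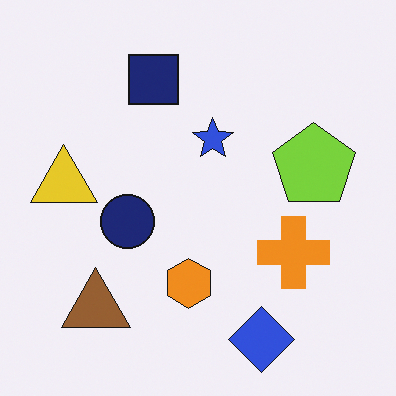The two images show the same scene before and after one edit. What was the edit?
This is the original image flipped horizontally (left ↔ right).

The yellow triangle is in the right of the first image and the left of the second — shapes on opposite sides of the vertical midline have swapped in a mirror flip.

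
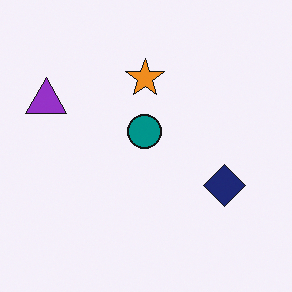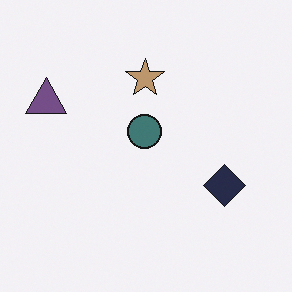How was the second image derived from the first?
The image was heavily desaturated.

All colors are more muted and greyish — a global saturation change.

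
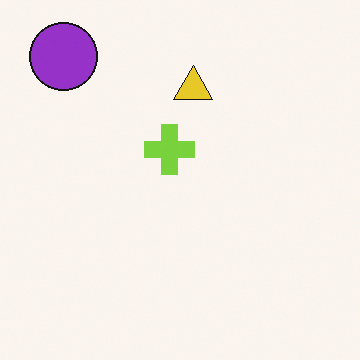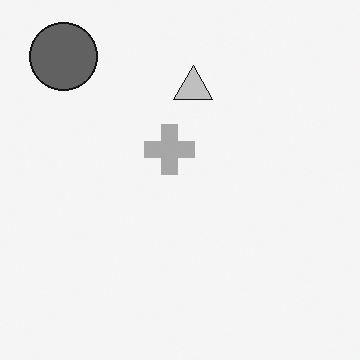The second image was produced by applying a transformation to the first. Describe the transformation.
The transformation is: converted to grayscale.

All color is removed — every shape is now a shade of grey.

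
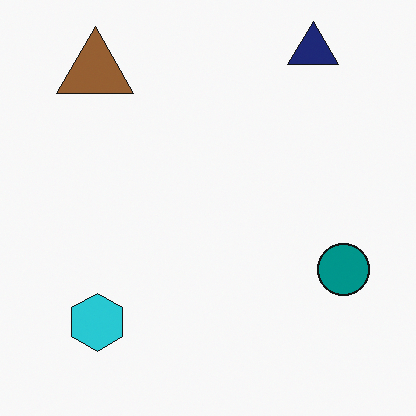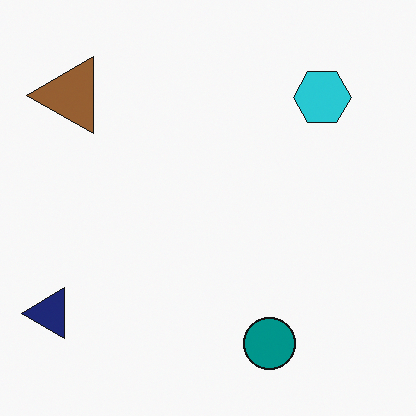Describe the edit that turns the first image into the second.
The image was transposed (reflected across the top-left ↔ bottom-right diagonal).

Shapes have swapped their row and column positions — what was in the top-right is now in the bottom-left — a diagonal reflection.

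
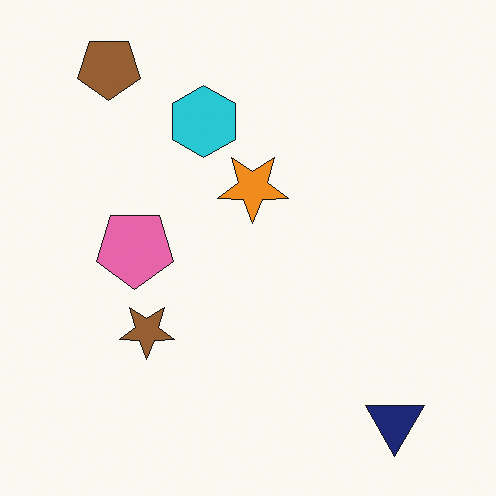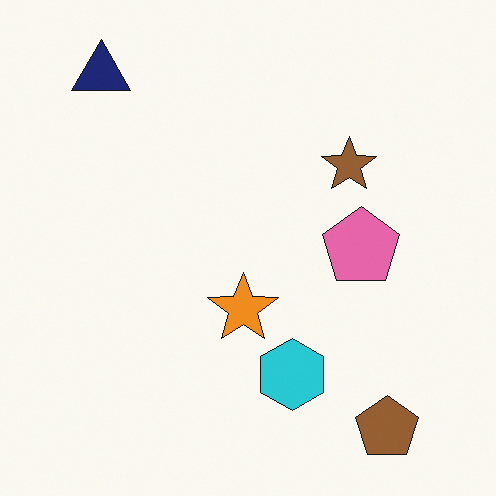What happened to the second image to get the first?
This is the original image rotated 180°.

The navy triangle sits in the top-left of the second image and the bottom-right of the first — consistent with a whole-image 180° rotation.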